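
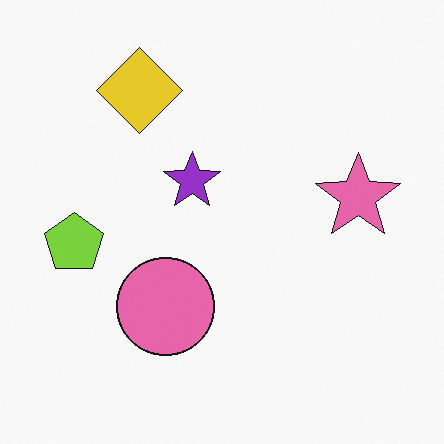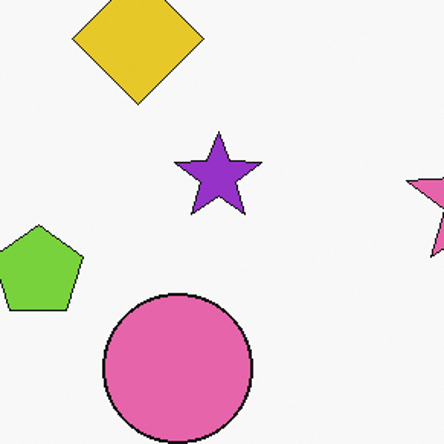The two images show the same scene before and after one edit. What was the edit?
The image was cropped to a modestly smaller region and rescaled.

The visible shapes are larger and the field of view is narrower; shapes near the original edges may be partly or wholly outside the frame — a crop-and-rescale.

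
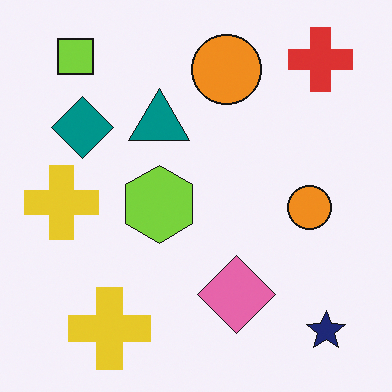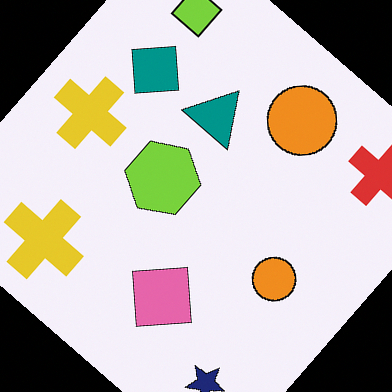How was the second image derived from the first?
The transformation is: rotated clockwise by a large amount — several tens of degrees.

Every shape is tilted by the same angle and the image corners show triangular fill wedges — a whole-image rotation by a non-right angle.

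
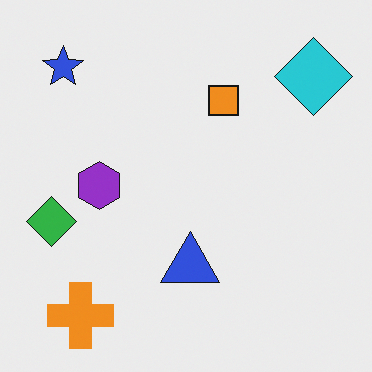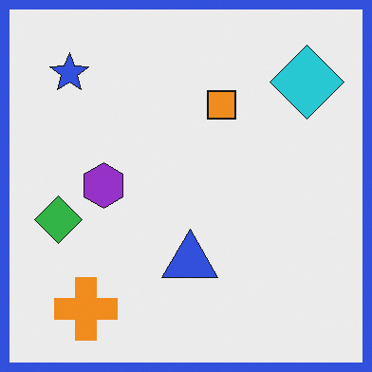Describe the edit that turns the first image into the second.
The transformation is: framed with a blue border.

A solid blue frame runs around the edge of the second image, with the content slightly shrunk inside it.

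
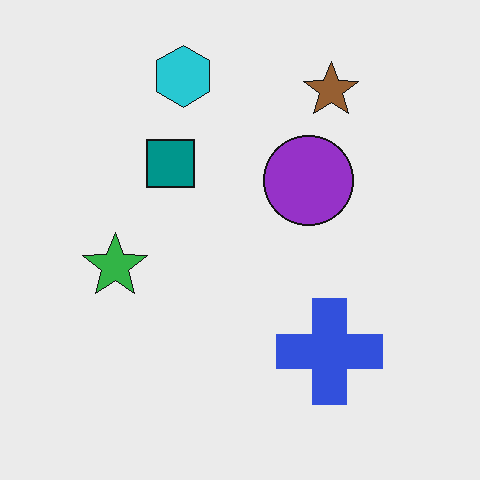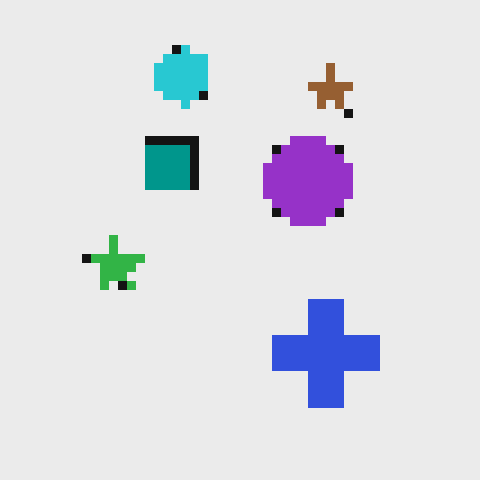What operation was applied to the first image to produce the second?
It was heavily pixelated into large blocks.

Shapes are reduced to large square blocks; fine edges and outlines are lost — a downscale-then-upscale (mosaic) effect.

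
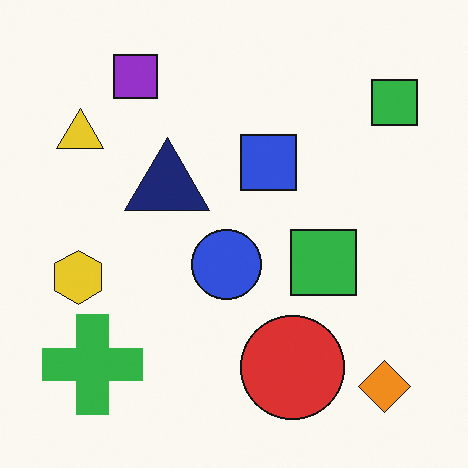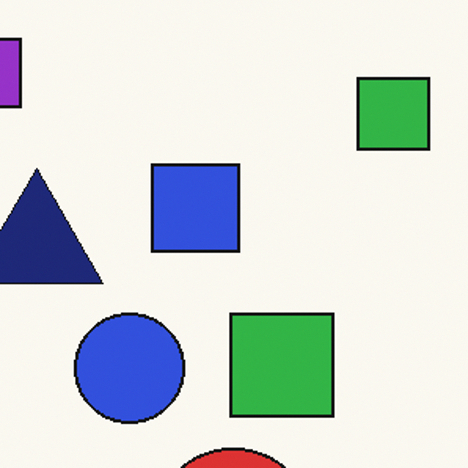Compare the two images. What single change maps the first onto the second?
This is the original image cropped slightly and scaled back up.

The visible shapes are larger and the field of view is narrower; shapes near the original edges may be partly or wholly outside the frame — a crop-and-rescale.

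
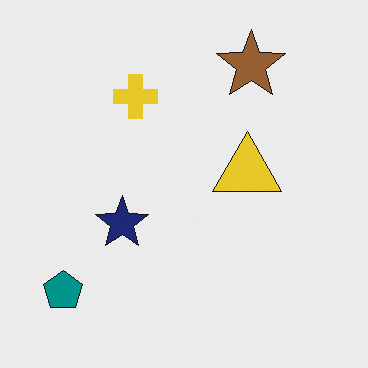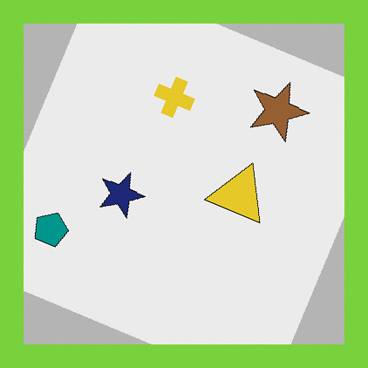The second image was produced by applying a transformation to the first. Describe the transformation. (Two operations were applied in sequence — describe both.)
The second image is the first rotated clockwise by a moderate amount, then framed with a lime border.

Every shape is tilted by the same angle and the image corners show triangular fill wedges — a whole-image rotation by a non-right angle. A solid lime frame runs around the edge of the second image, with the content slightly shrunk inside it.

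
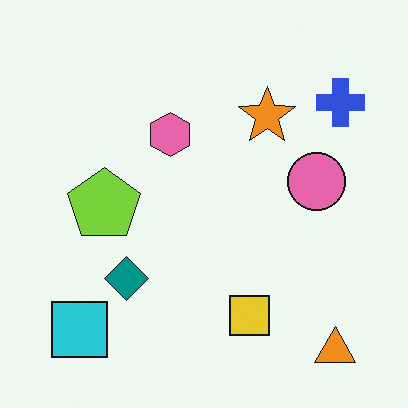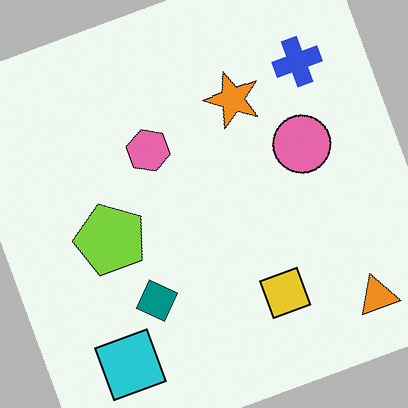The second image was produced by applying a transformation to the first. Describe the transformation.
It was rotated counter-clockwise by a moderate amount.

Every shape is tilted by the same angle and the image corners show triangular fill wedges — a whole-image rotation by a non-right angle.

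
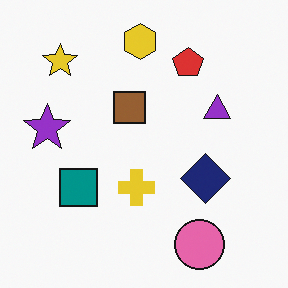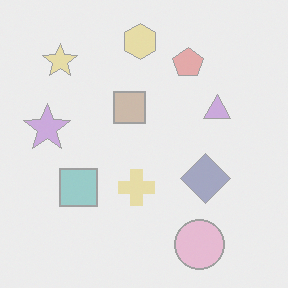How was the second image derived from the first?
The image was washed out (contrast reduced).

Tones are pushed toward mid-grey across the whole image — a global contrast change.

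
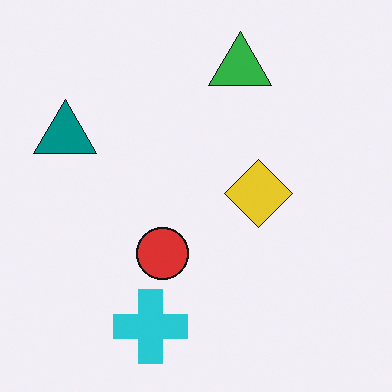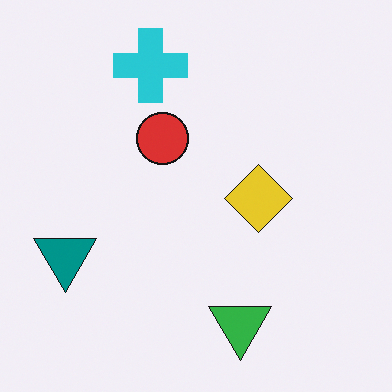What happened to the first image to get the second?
Flipped vertically (top ↔ bottom).

The cyan cross is in the bottom of the first image and the top of the second — shapes on opposite sides of the horizontal midline have swapped in a mirror flip.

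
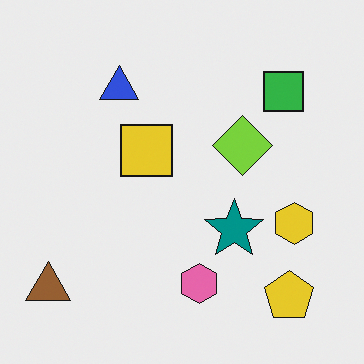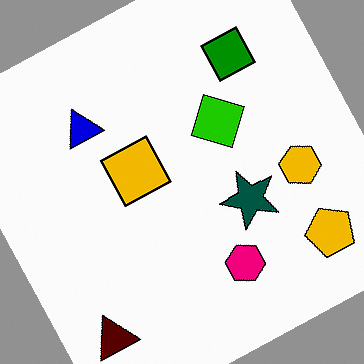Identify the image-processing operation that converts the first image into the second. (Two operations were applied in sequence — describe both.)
The transformation is: rotated counter-clockwise by a moderate amount, then boosted in contrast.

Every shape is tilted by the same angle and the image corners show triangular fill wedges — a whole-image rotation by a non-right angle. Tones are pushed away from mid-grey across the whole image — a global contrast change.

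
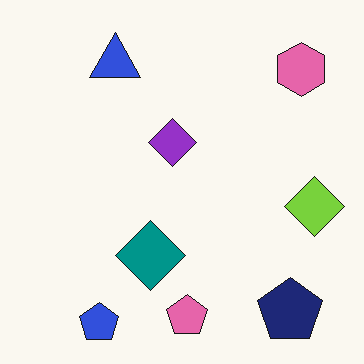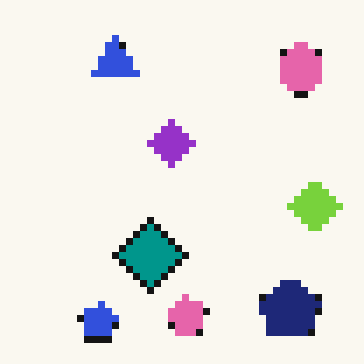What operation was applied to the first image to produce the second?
Pixelated into visible square blocks.

Shapes are reduced to large square blocks; fine edges and outlines are lost — a downscale-then-upscale (mosaic) effect.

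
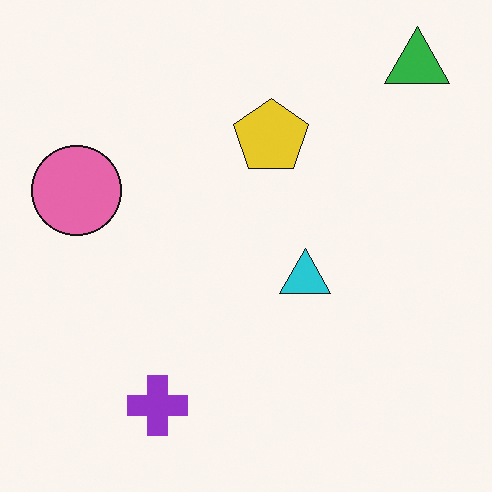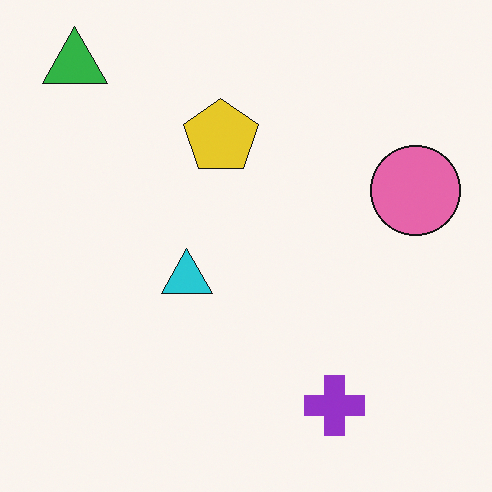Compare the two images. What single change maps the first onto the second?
The image was flipped horizontally (left ↔ right).

The green triangle is in the top-right of the first image and the top-left of the second — shapes on opposite sides of the vertical midline have swapped in a mirror flip.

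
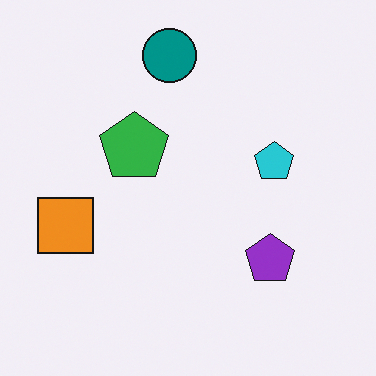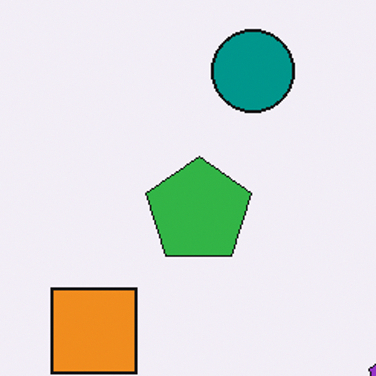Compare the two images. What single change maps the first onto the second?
The transformation is: cropped slightly and scaled back up.

The visible shapes are larger and the field of view is narrower; shapes near the original edges may be partly or wholly outside the frame — a crop-and-rescale.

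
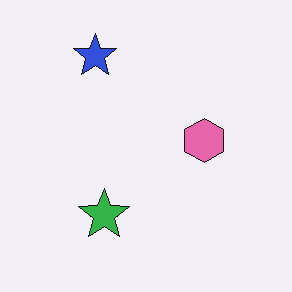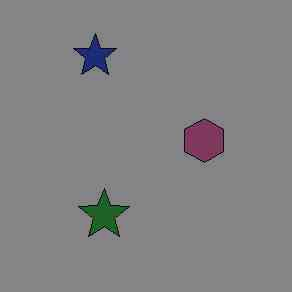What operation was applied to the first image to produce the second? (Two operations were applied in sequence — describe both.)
The image was degraded with heavy JPEG compression, then noticeably darkened.

Blocky 8×8 compression artifacts appear around shape edges and the flat background shows ringing — characteristic JPEG degradation. Every pixel — background and shapes alike — is uniformly darkened.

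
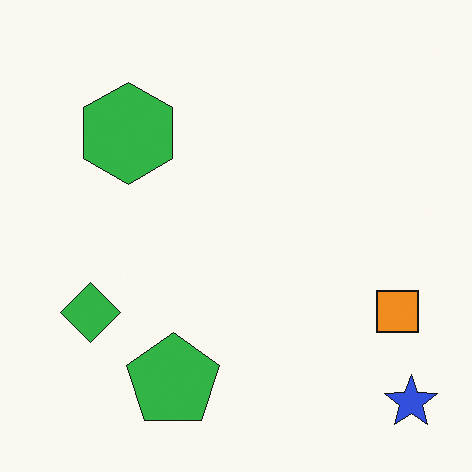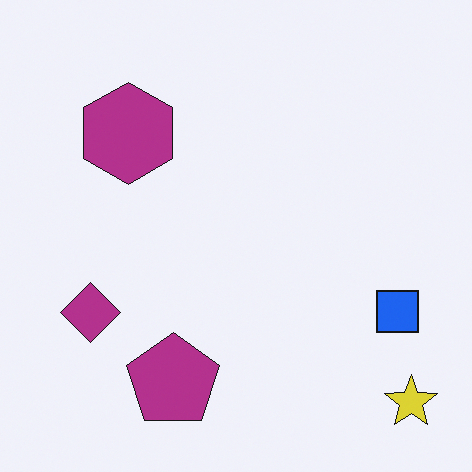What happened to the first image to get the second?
The image was hue-shifted through roughly half the color wheel.

Every shape's color has rotated by the same amount around the hue wheel — a uniform hue shift.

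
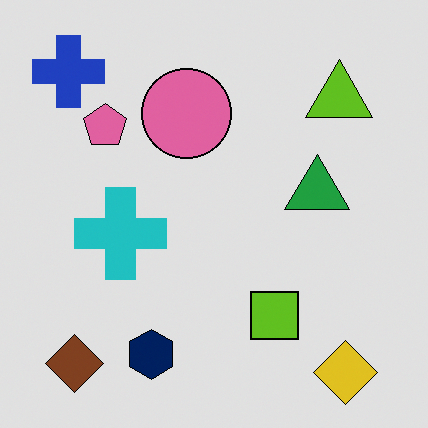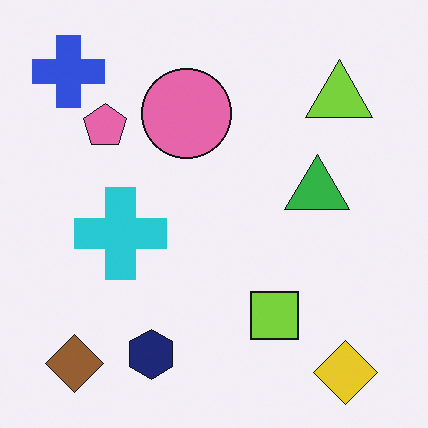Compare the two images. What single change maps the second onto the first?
The first image is the second posterized to a reduced palette.

Each flat color has snapped to a coarser quantized level — most visibly, the near-white background has dropped to a flat grey.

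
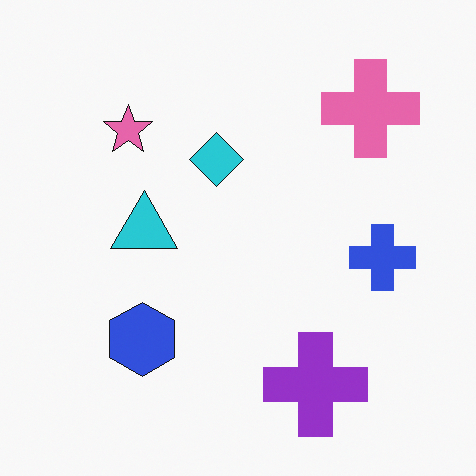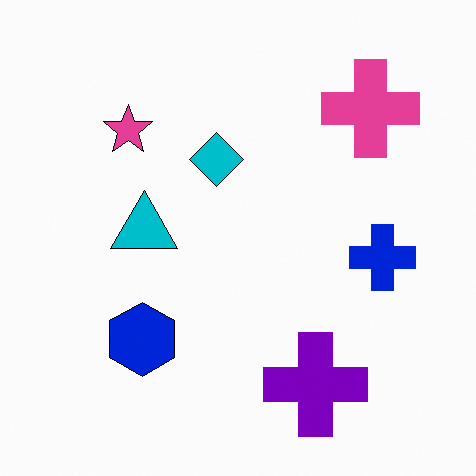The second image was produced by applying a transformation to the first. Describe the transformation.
Given slightly increased contrast.

Tones are pushed away from mid-grey across the whole image — a global contrast change.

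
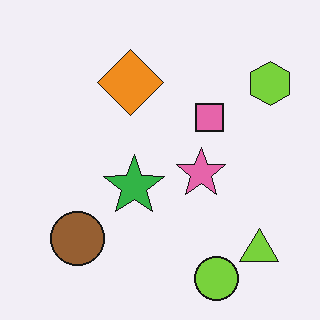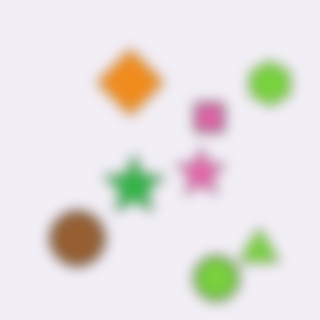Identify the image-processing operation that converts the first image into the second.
The second image is the first strongly gaussian-blurred.

Shape edges and outlines are uniformly softened across the whole image.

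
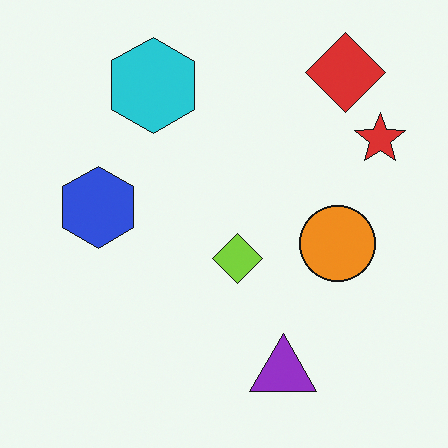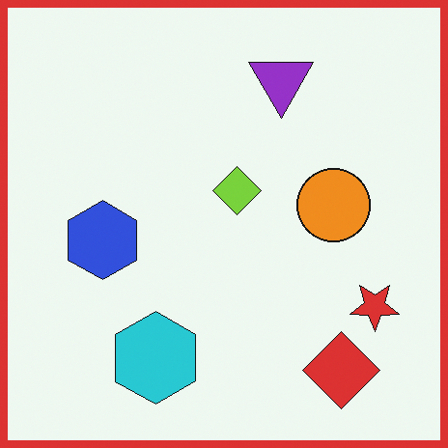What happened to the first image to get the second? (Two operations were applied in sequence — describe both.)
It was flipped vertically (top ↔ bottom), then framed with a red border.

The red diamond is in the top-right of the first image and the bottom-right of the second — shapes on opposite sides of the horizontal midline have swapped in a mirror flip. A solid red frame runs around the edge of the second image, with the content slightly shrunk inside it.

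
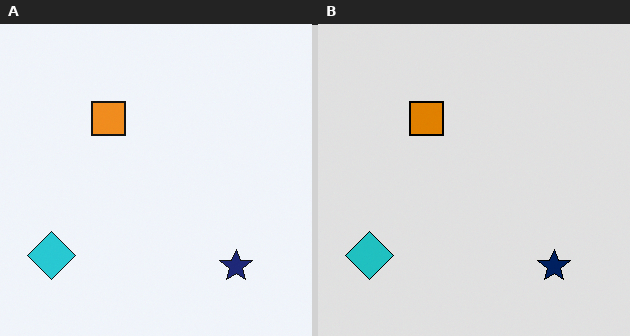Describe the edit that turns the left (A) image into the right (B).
This is the original image moderately posterized.

Each flat color has snapped to a coarser quantized level — most visibly, the near-white background has dropped to a flat grey.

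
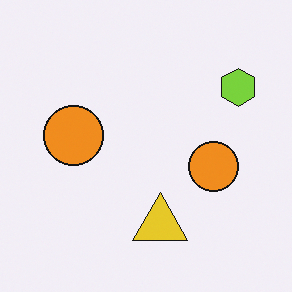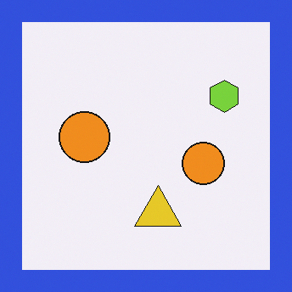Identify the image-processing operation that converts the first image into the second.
This is the original image framed with a blue border.

A solid blue frame runs around the edge of the second image, with the content slightly shrunk inside it.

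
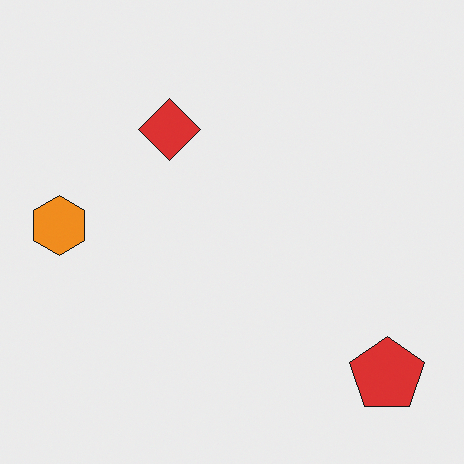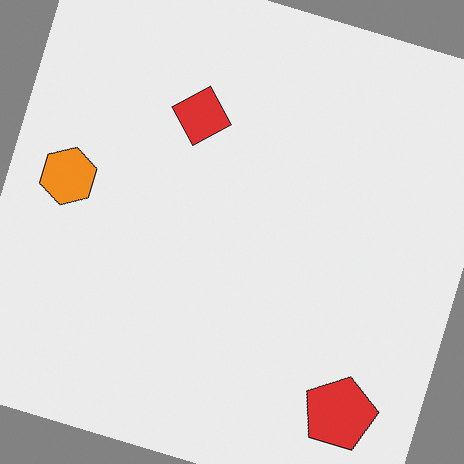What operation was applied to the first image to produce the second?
This is the original image rotated clockwise by a clearly visible amount.

Every shape is tilted by the same angle and the image corners show triangular fill wedges — a whole-image rotation by a non-right angle.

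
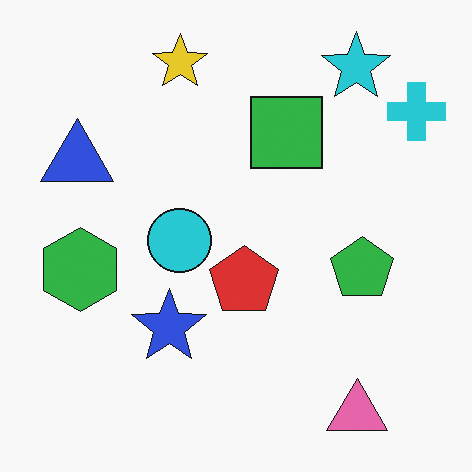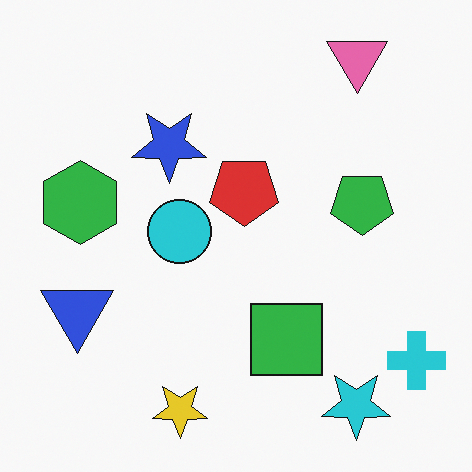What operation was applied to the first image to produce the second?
The second image is the first flipped vertically (top ↔ bottom).

The pink triangle is in the bottom-right of the first image and the top-right of the second — shapes on opposite sides of the horizontal midline have swapped in a mirror flip.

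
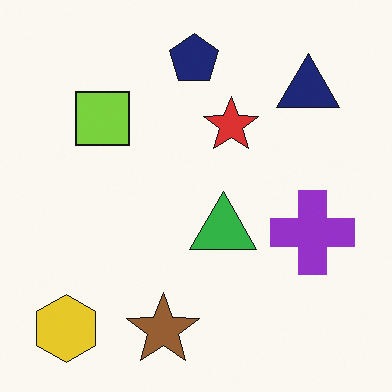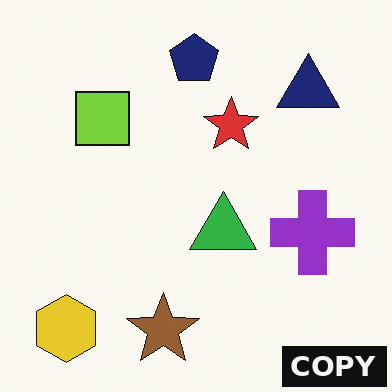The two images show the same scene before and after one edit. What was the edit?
The second image is the first watermarked with the text "COPY" in the lower-right corner.

A dark label reading "COPY" appears in the lower-right corner.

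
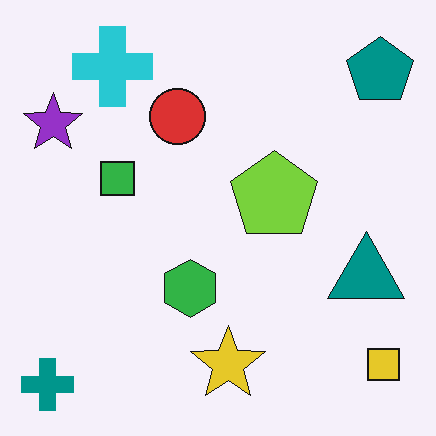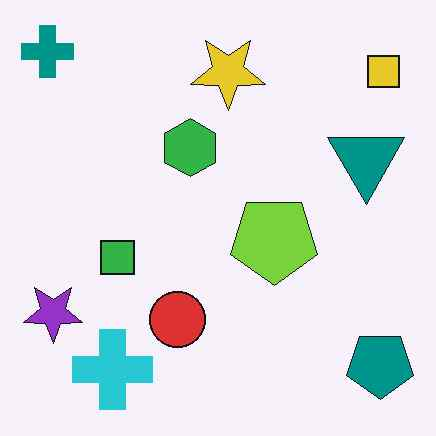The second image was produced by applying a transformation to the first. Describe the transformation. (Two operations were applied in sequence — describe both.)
This is the original image flipped vertically (top ↔ bottom), then given moderate JPEG compression.

The teal cross is in the bottom-left of the first image and the top-left of the second — shapes on opposite sides of the horizontal midline have swapped in a mirror flip. Blocky 8×8 compression artifacts appear around shape edges and the flat background shows ringing — characteristic JPEG degradation.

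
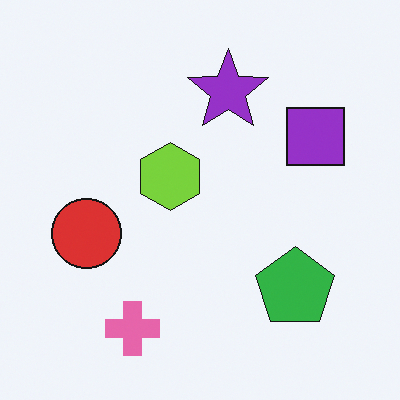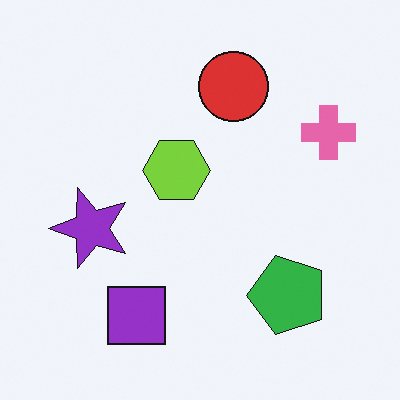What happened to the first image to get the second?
Transposed (reflected across the top-left ↔ bottom-right diagonal).

Shapes have swapped their row and column positions — what was in the top-right is now in the bottom-left — a diagonal reflection.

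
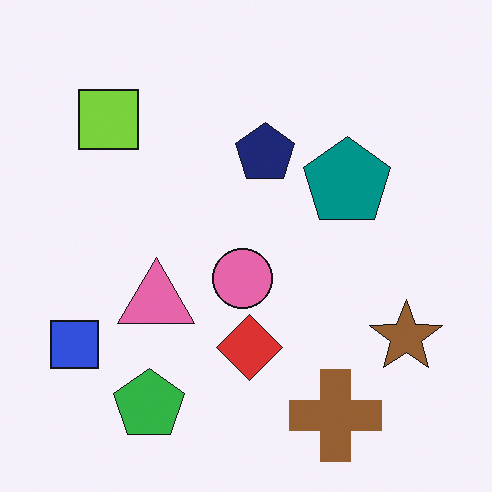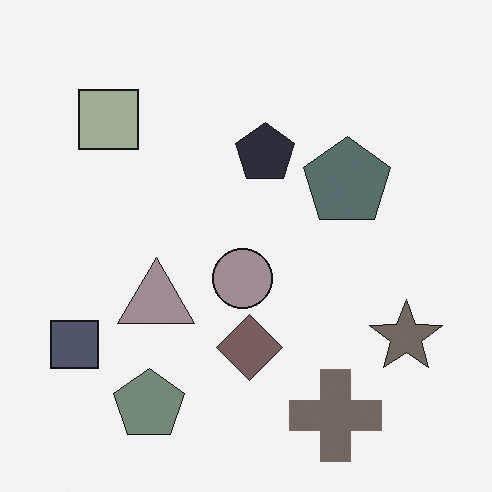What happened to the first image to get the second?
The image was heavily desaturated.

All colors are more muted and greyish — a global saturation change.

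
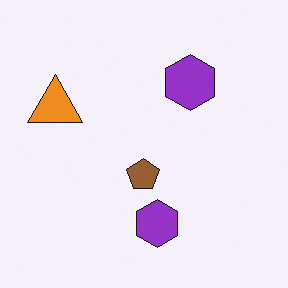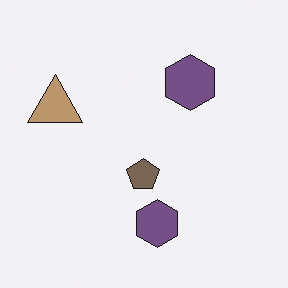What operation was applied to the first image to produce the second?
The image was made much more muted (saturation change).

All colors are more muted and greyish — a global saturation change.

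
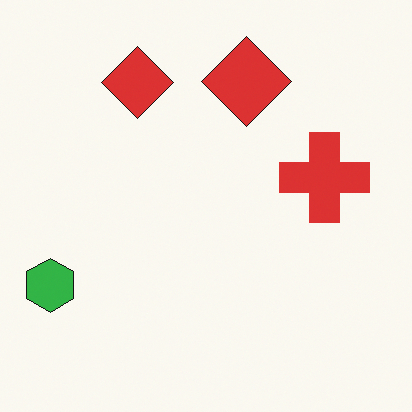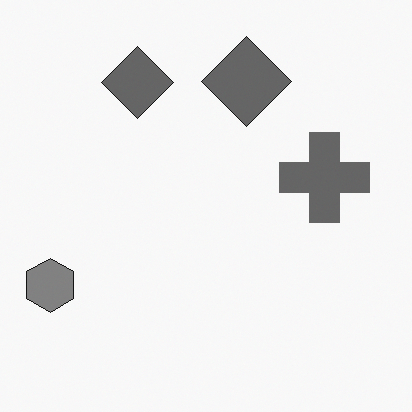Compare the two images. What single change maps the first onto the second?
It was converted to grayscale.

All color is removed — every shape is now a shade of grey.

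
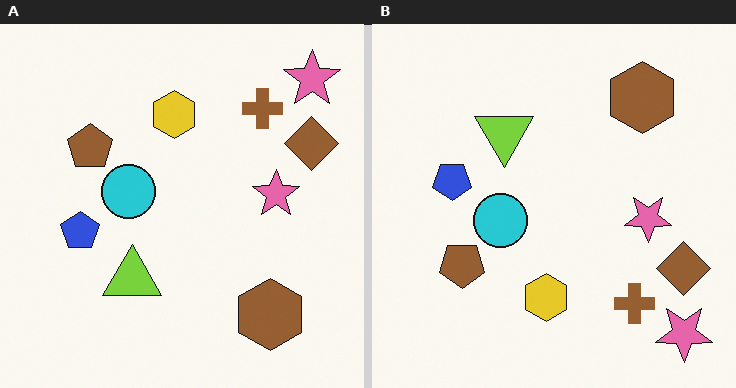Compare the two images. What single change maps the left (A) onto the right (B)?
It was flipped vertically (top ↔ bottom).

The brown hexagon is in the bottom-right of the left (A) image and the top-right of the right (B) — shapes on opposite sides of the horizontal midline have swapped in a mirror flip.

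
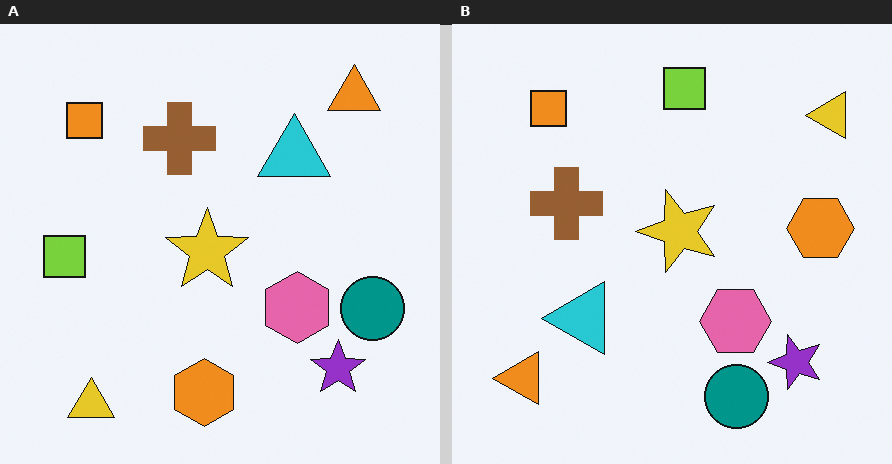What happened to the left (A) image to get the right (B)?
The right (B) image is the left (A) transposed (reflected across the top-left ↔ bottom-right diagonal).

Shapes have swapped their row and column positions — what was in the top-right is now in the bottom-left — a diagonal reflection.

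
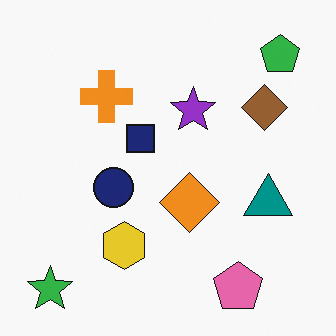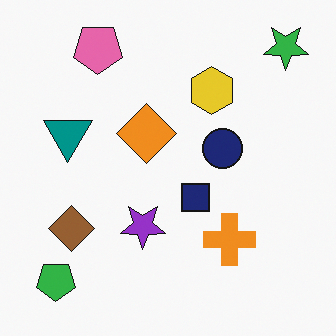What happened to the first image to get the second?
Rotated 180°.

The green star sits in the bottom-left of the first image and the top-right of the second — consistent with a whole-image 180° rotation.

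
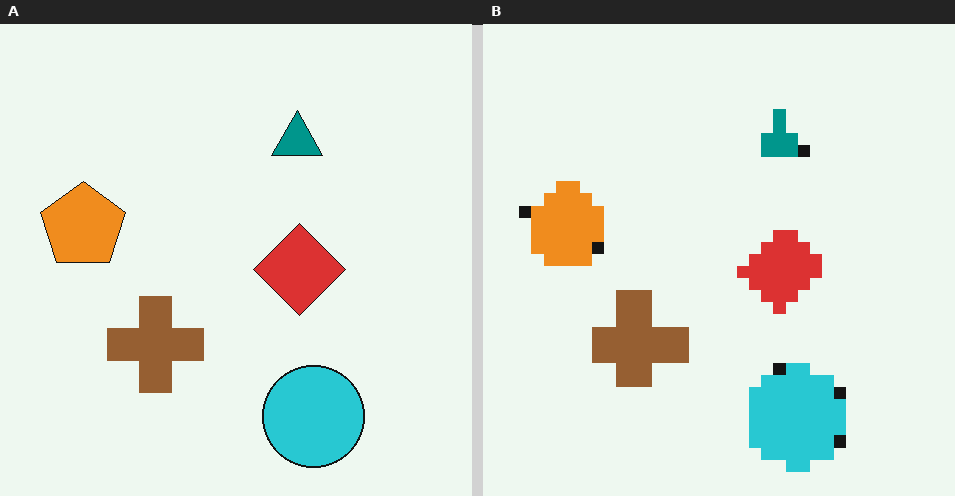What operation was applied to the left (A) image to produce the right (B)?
The right (B) image is the left (A) heavily pixelated into large blocks.

Shapes are reduced to large square blocks; fine edges and outlines are lost — a downscale-then-upscale (mosaic) effect.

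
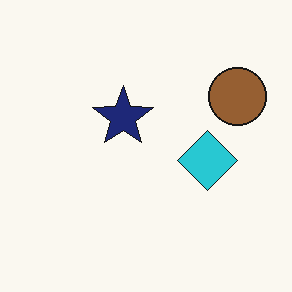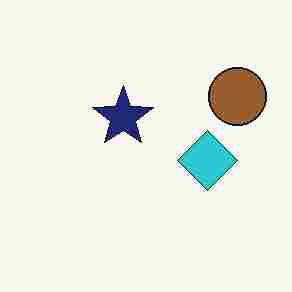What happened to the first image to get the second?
This is the original image heavily JPEG-compressed with obvious blocking artifacts.

Blocky 8×8 compression artifacts appear around shape edges and the flat background shows ringing — characteristic JPEG degradation.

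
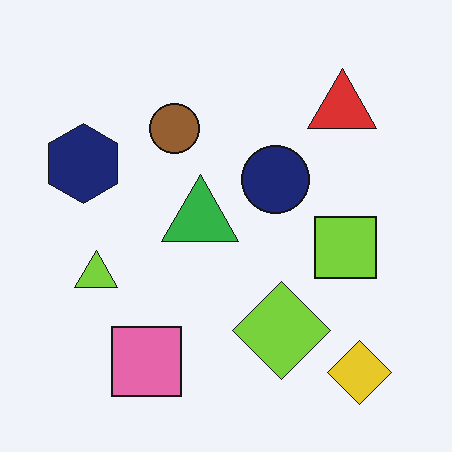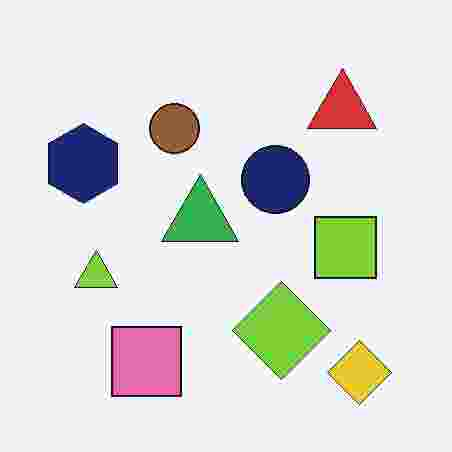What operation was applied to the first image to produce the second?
The transformation is: degraded with heavy JPEG compression.

Blocky 8×8 compression artifacts appear around shape edges and the flat background shows ringing — characteristic JPEG degradation.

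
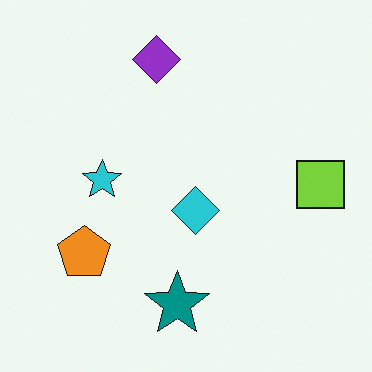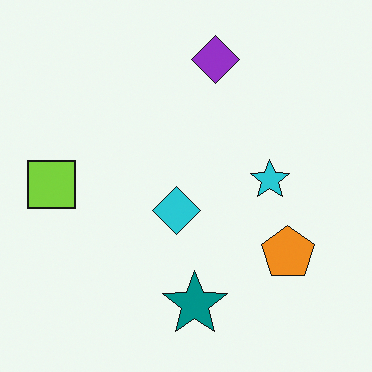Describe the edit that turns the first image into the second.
This is the original image flipped horizontally (left ↔ right).

The lime square is in the right of the first image and the left of the second — shapes on opposite sides of the vertical midline have swapped in a mirror flip.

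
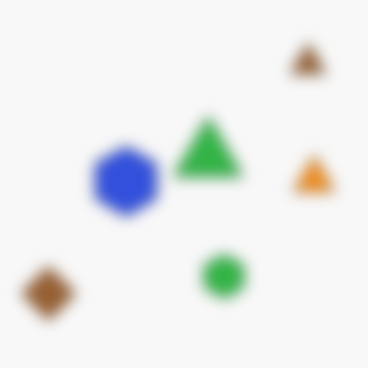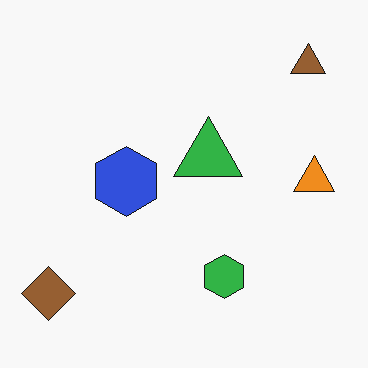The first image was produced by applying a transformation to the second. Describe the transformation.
The transformation is: strongly gaussian-blurred.

Shape edges and outlines are uniformly softened across the whole image.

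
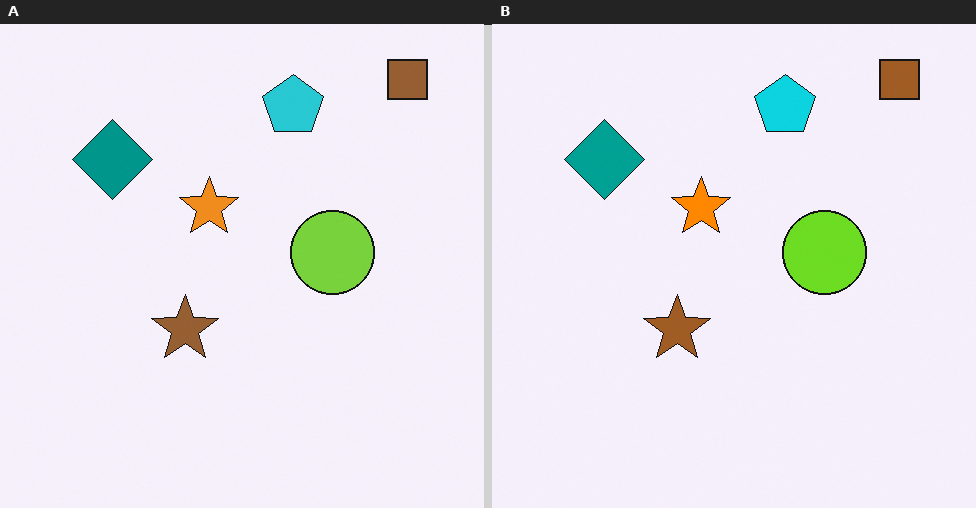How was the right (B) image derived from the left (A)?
Slightly oversaturated.

All colors are more vivid — a global saturation change.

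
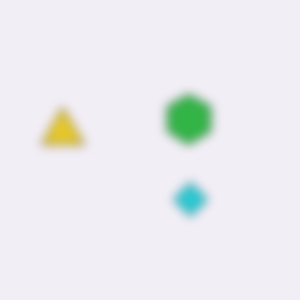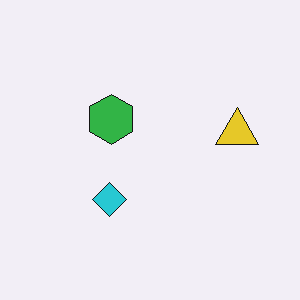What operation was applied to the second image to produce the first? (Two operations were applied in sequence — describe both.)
The image was flipped horizontally (left ↔ right), then strongly gaussian-blurred.

The yellow triangle is in the right of the second image and the left of the first — shapes on opposite sides of the vertical midline have swapped in a mirror flip. Shape edges and outlines are uniformly softened across the whole image.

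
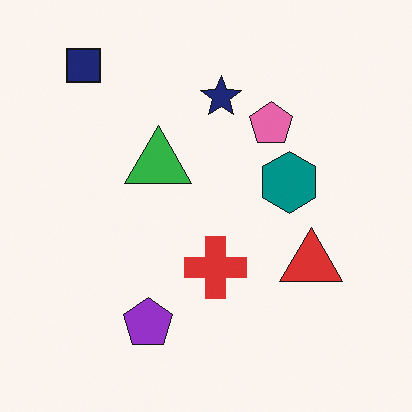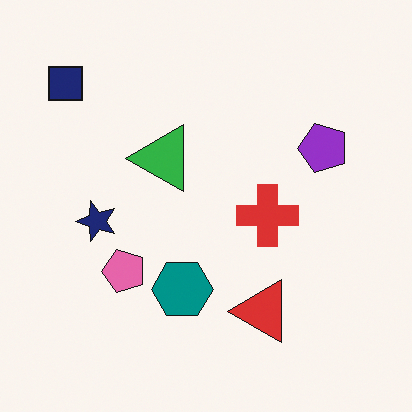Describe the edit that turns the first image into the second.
The second image is the first transposed (reflected across the top-left ↔ bottom-right diagonal).

Shapes have swapped their row and column positions — what was in the top-right is now in the bottom-left — a diagonal reflection.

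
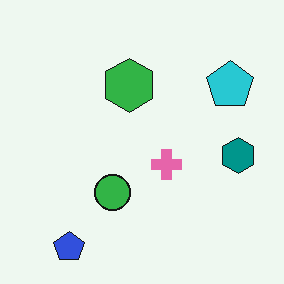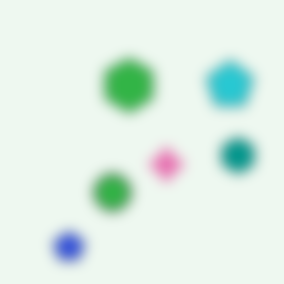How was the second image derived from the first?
The image was heavily blurred.

Shape edges and outlines are uniformly softened across the whole image.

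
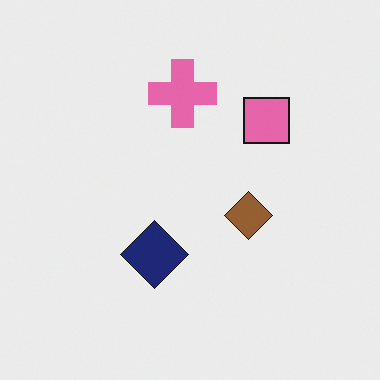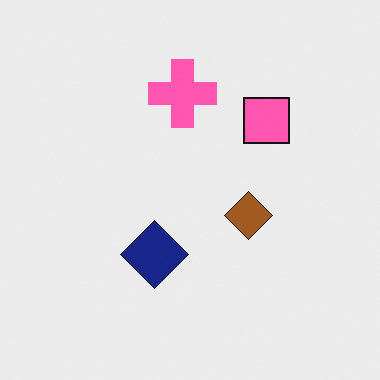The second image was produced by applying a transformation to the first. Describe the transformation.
It was slightly oversaturated.

All colors are more vivid — a global saturation change.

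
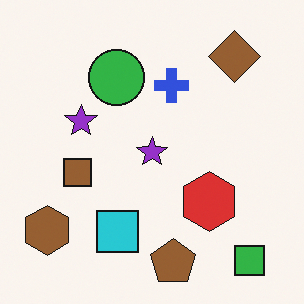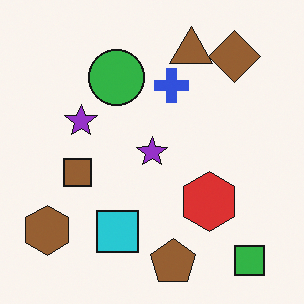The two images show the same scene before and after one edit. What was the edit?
This is the original image overlaid with an additional brown triangle.

A brown triangle appears in the second image that is absent from the first.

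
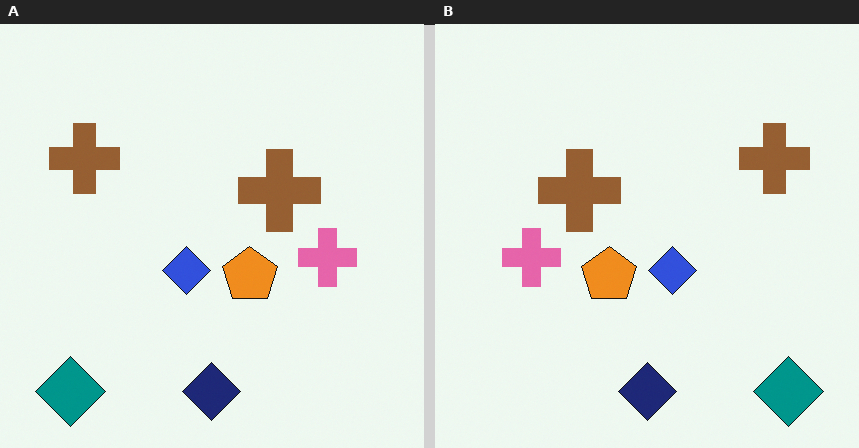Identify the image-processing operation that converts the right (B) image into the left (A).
The transformation is: flipped horizontally (left ↔ right).

The teal diamond is in the bottom-right of the right (B) image and the bottom-left of the left (A) — shapes on opposite sides of the vertical midline have swapped in a mirror flip.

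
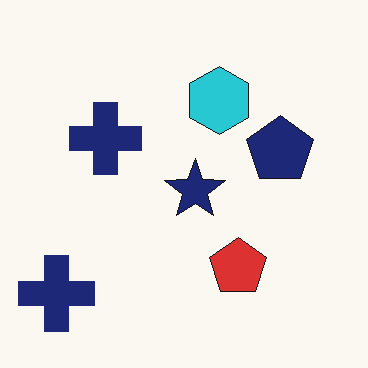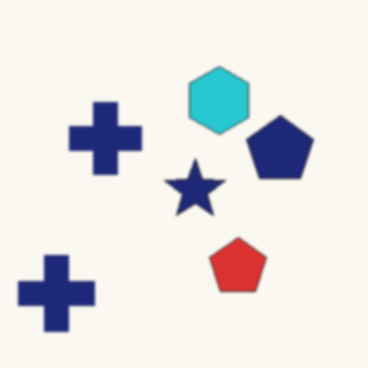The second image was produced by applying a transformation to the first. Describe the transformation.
Slightly softened.

Shape edges and outlines are uniformly softened across the whole image.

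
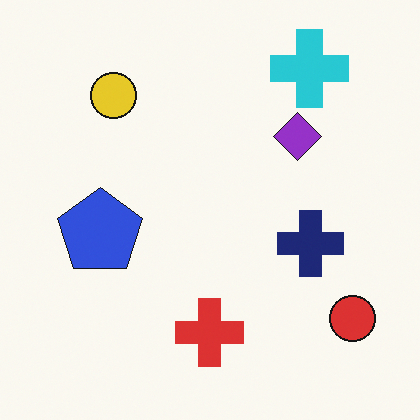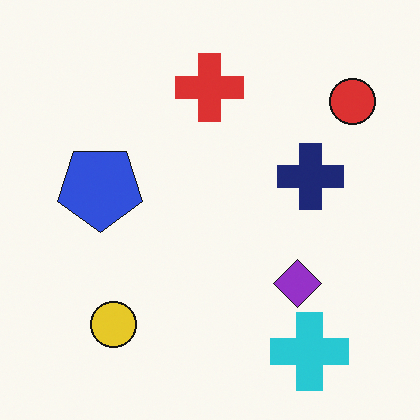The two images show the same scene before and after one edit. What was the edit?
The transformation is: flipped vertically (top ↔ bottom).

The cyan cross is in the top-right of the first image and the bottom-right of the second — shapes on opposite sides of the horizontal midline have swapped in a mirror flip.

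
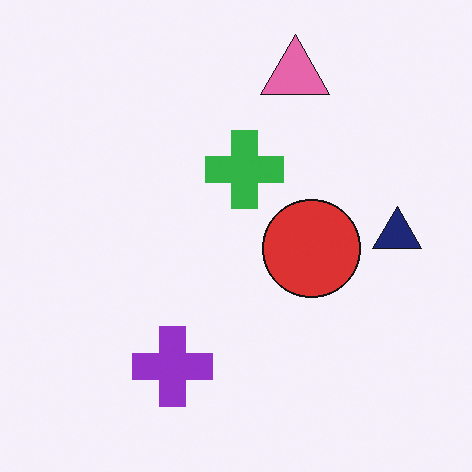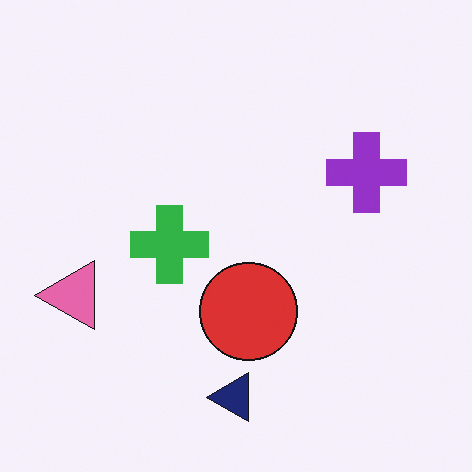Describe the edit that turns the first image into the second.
Transposed (reflected across the top-left ↔ bottom-right diagonal).

Shapes have swapped their row and column positions — what was in the top-right is now in the bottom-left — a diagonal reflection.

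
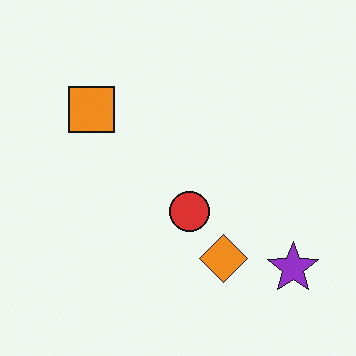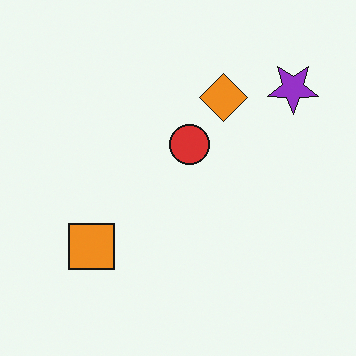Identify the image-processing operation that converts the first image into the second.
The transformation is: flipped vertically (top ↔ bottom).

The purple star is in the bottom-right of the first image and the top-right of the second — shapes on opposite sides of the horizontal midline have swapped in a mirror flip.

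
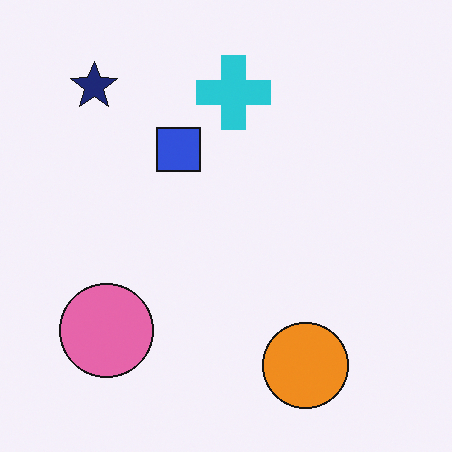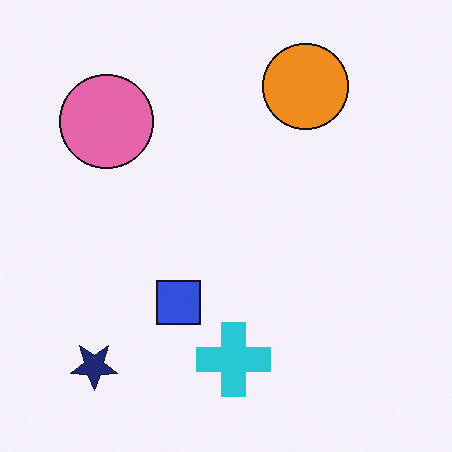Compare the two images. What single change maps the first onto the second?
The image was flipped vertically (top ↔ bottom).

The navy star is in the top-left of the first image and the bottom-left of the second — shapes on opposite sides of the horizontal midline have swapped in a mirror flip.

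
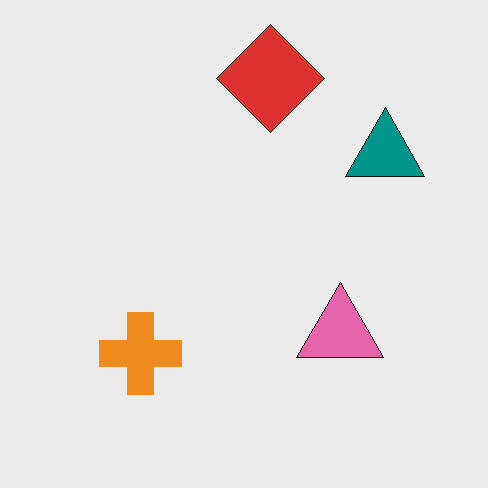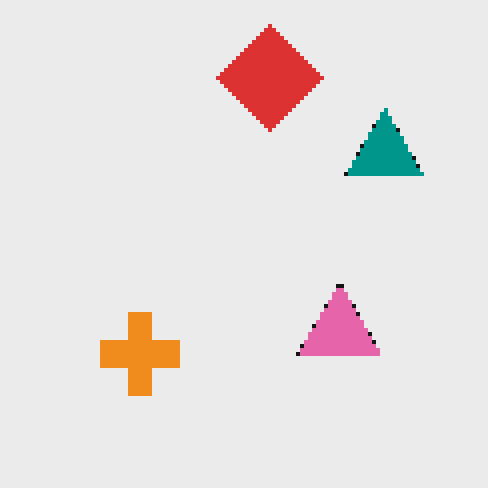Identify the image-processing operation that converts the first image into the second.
The second image is the first lightly pixelated (a mild mosaic effect).

Shapes are reduced to large square blocks; fine edges and outlines are lost — a downscale-then-upscale (mosaic) effect.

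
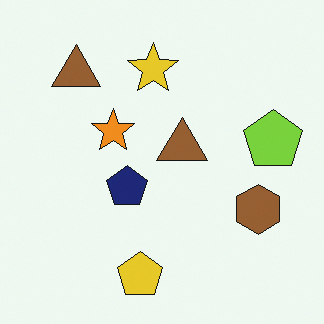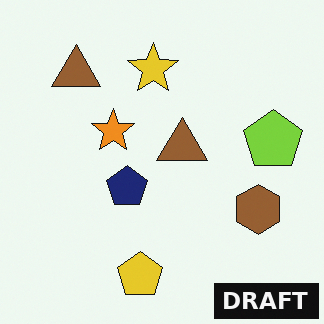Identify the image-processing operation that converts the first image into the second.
It was watermarked with the text "DRAFT" in the lower-right corner.

A dark label reading "DRAFT" appears in the lower-right corner.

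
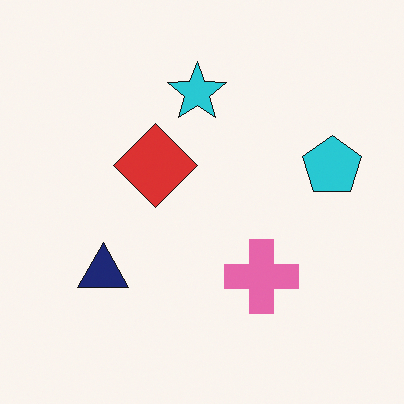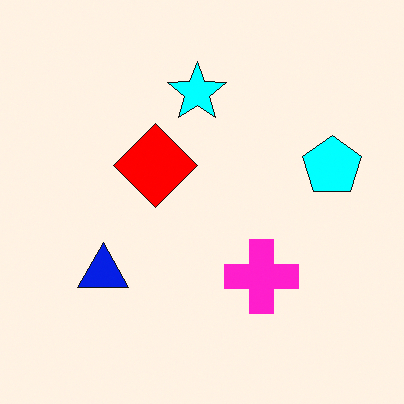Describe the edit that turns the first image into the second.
The image was heavily oversaturated.

All colors are more vivid — a global saturation change.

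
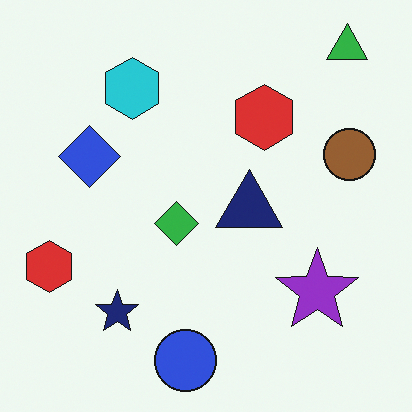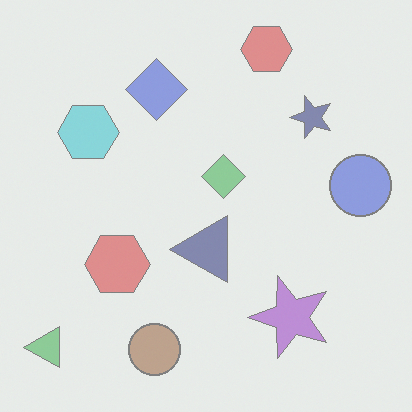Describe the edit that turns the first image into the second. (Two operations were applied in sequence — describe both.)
The image was given much lower contrast, then transposed (reflected across the top-left ↔ bottom-right diagonal).

Tones are pushed toward mid-grey across the whole image — a global contrast change. Shapes have swapped their row and column positions — what was in the top-right is now in the bottom-left — a diagonal reflection.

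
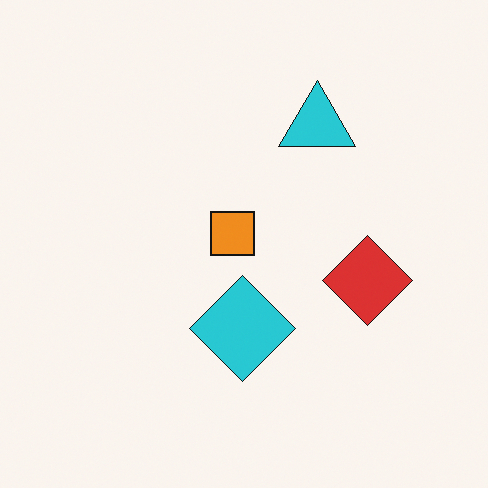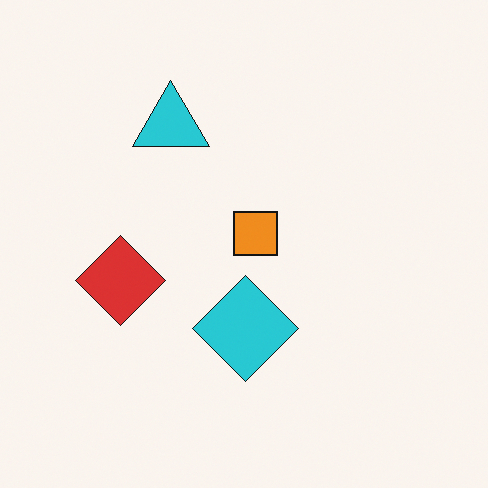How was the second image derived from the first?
Flipped horizontally (left ↔ right).

The red diamond is in the right of the first image and the left of the second — shapes on opposite sides of the vertical midline have swapped in a mirror flip.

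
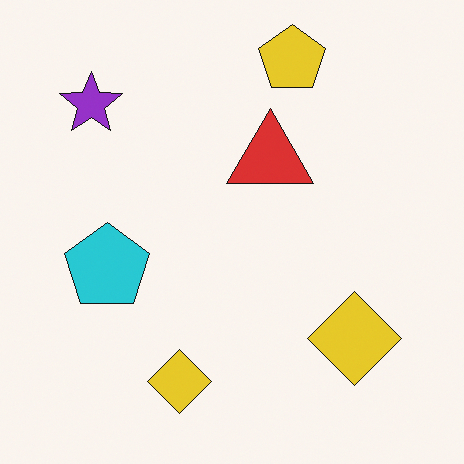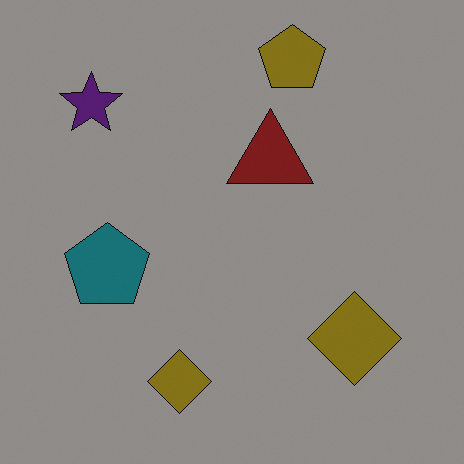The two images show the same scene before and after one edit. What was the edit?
The second image is the first substantially darkened.

Every pixel — background and shapes alike — is uniformly darkened.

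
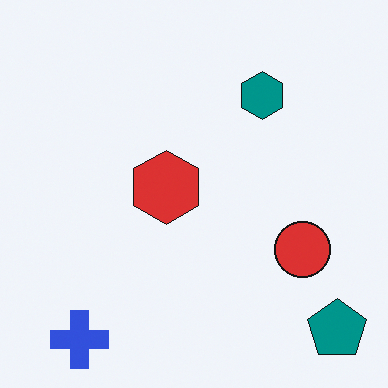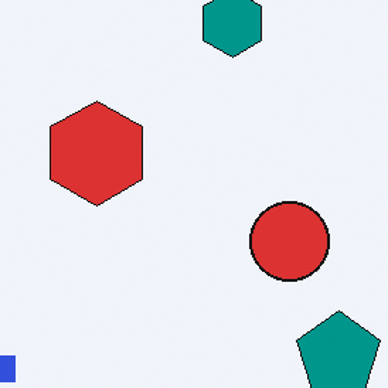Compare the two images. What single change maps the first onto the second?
The second image is the first cropped slightly and scaled back up.

The visible shapes are larger and the field of view is narrower; shapes near the original edges may be partly or wholly outside the frame — a crop-and-rescale.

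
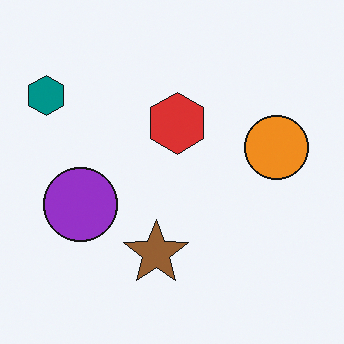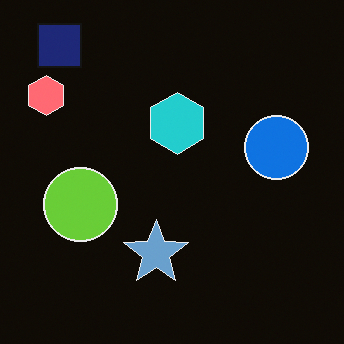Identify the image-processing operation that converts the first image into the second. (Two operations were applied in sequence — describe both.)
Color-inverted (negative), then overlaid with an additional navy square.

The light background has become dark and every shape's color is its complement — a photographic negative. A navy square appears in the second image that is absent from the first.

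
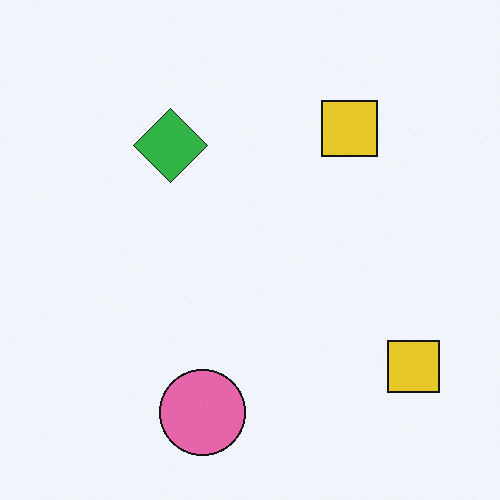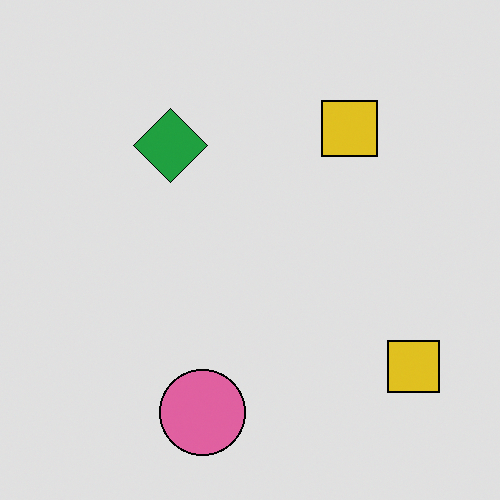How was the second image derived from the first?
Posterized to a reduced palette.

Each flat color has snapped to a coarser quantized level — most visibly, the near-white background has dropped to a flat grey.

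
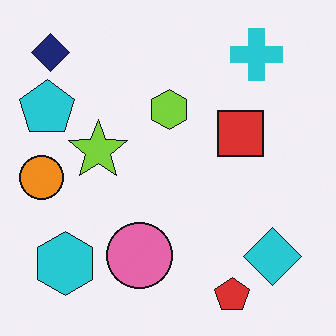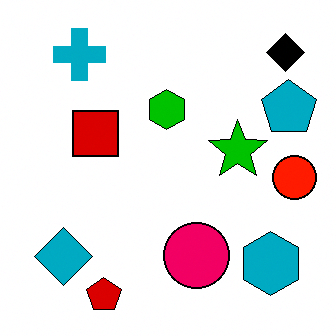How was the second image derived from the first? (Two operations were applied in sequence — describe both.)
The transformation is: flipped horizontally (left ↔ right), then given much higher contrast.

The orange circle is in the left of the first image and the right of the second — shapes on opposite sides of the vertical midline have swapped in a mirror flip. Tones are pushed away from mid-grey across the whole image — a global contrast change.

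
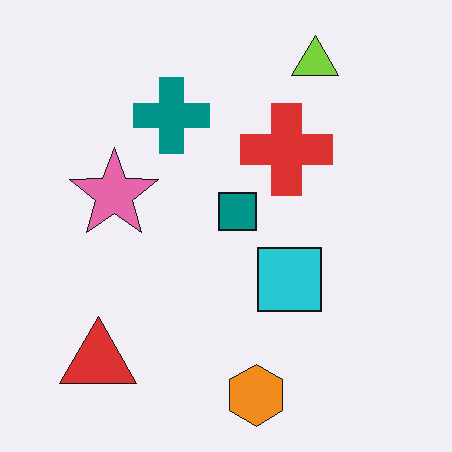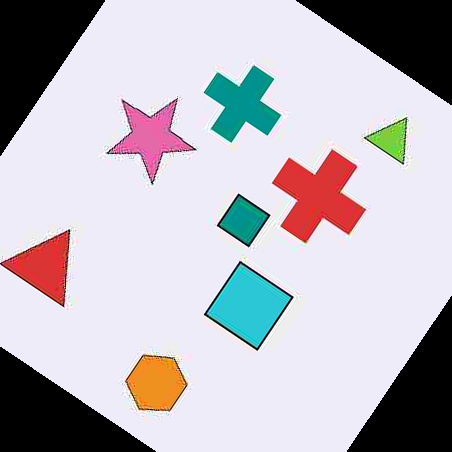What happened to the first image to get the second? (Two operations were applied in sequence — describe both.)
The second image is the first heavily JPEG-compressed with obvious blocking artifacts, then rotated clockwise by a large amount — several tens of degrees.

Blocky 8×8 compression artifacts appear around shape edges and the flat background shows ringing — characteristic JPEG degradation. Every shape is tilted by the same angle and the image corners show triangular fill wedges — a whole-image rotation by a non-right angle.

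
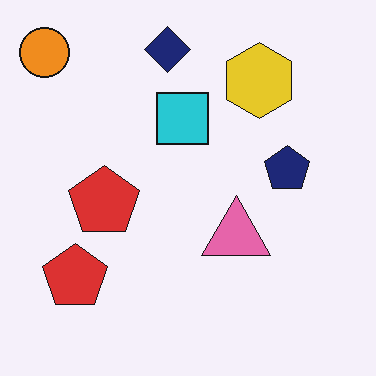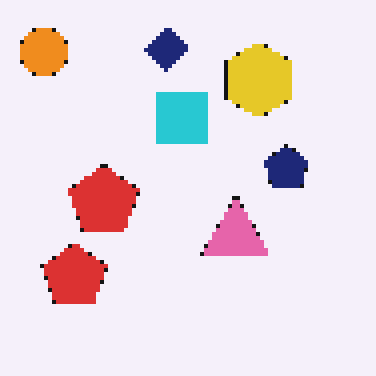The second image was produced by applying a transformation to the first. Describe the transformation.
This is the original image lightly pixelated (a mild mosaic effect).

Shapes are reduced to large square blocks; fine edges and outlines are lost — a downscale-then-upscale (mosaic) effect.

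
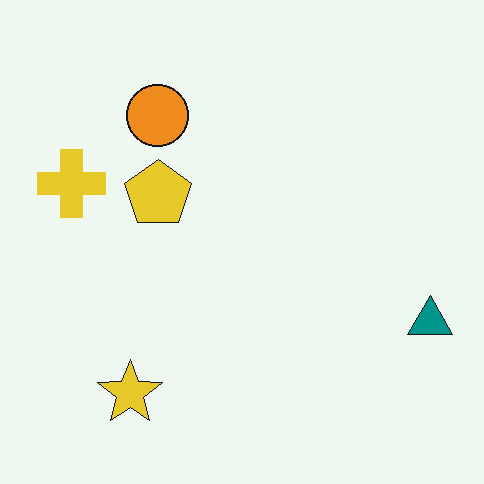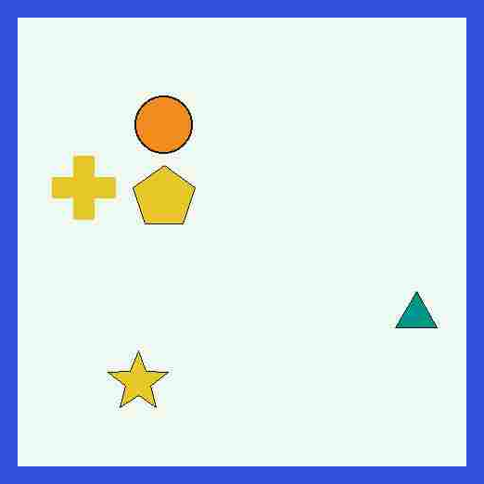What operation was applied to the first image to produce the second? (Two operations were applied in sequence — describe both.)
The transformation is: heavily JPEG-compressed with obvious blocking artifacts, then framed with a blue border.

Blocky 8×8 compression artifacts appear around shape edges and the flat background shows ringing — characteristic JPEG degradation. A solid blue frame runs around the edge of the second image, with the content slightly shrunk inside it.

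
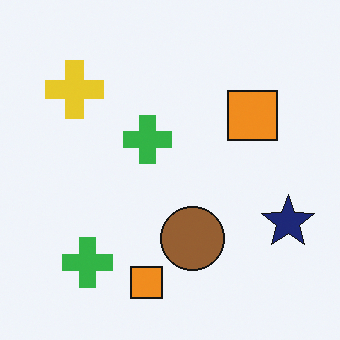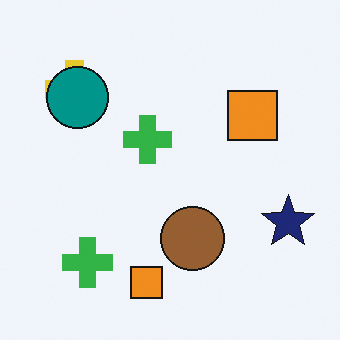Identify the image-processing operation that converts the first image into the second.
It was overlaid with an additional teal circle.

A teal circle appears in the second image that is absent from the first.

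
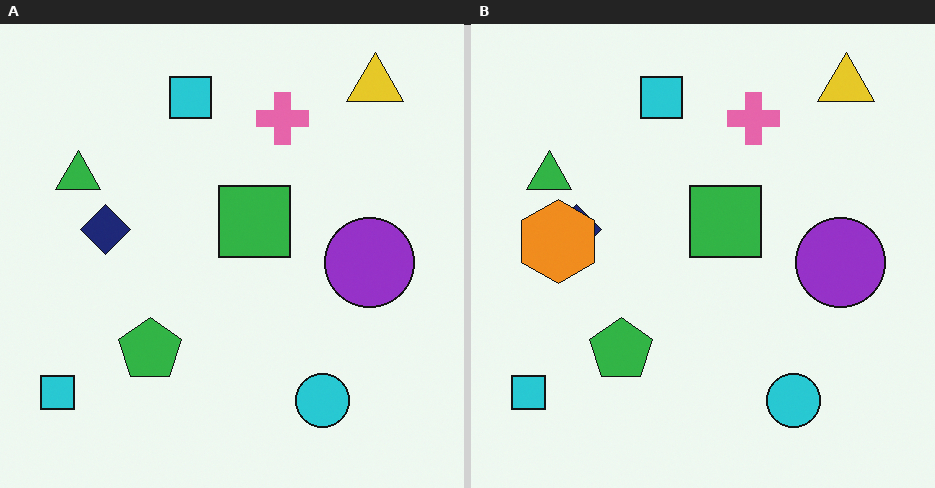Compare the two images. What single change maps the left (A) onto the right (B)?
Overlaid with an additional orange hexagon.

An orange hexagon appears in the right (B) image that is absent from the left (A).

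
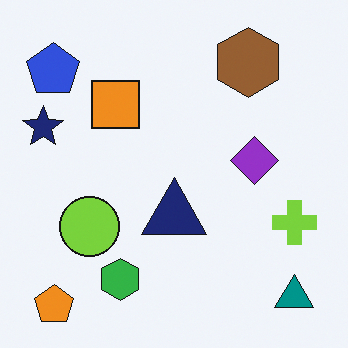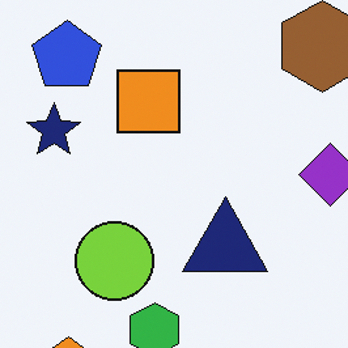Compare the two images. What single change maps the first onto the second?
The transformation is: cropped to a modestly smaller region and rescaled.

The visible shapes are larger and the field of view is narrower; shapes near the original edges may be partly or wholly outside the frame — a crop-and-rescale.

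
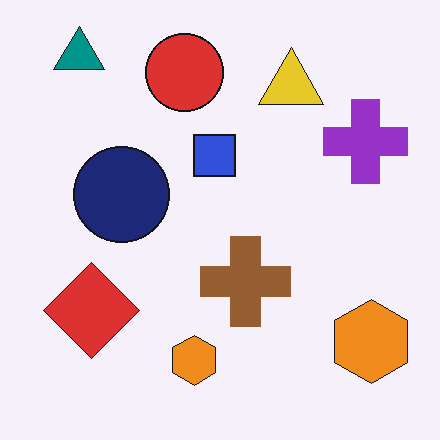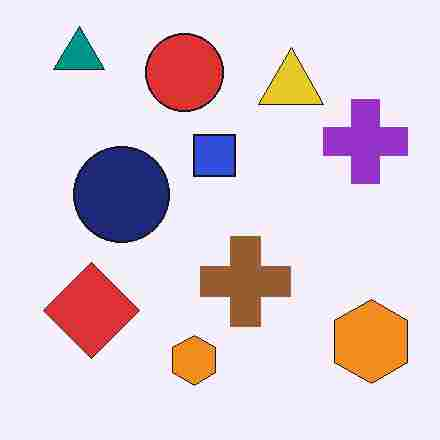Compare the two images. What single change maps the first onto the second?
The second image is the first degraded with heavy JPEG compression.

Blocky 8×8 compression artifacts appear around shape edges and the flat background shows ringing — characteristic JPEG degradation.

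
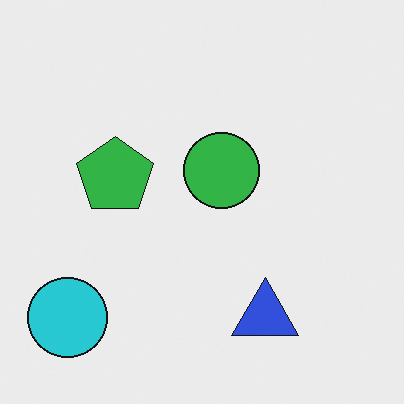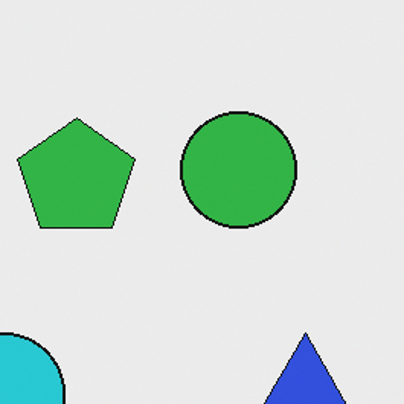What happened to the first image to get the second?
This is the original image cropped slightly and scaled back up.

The visible shapes are larger and the field of view is narrower; shapes near the original edges may be partly or wholly outside the frame — a crop-and-rescale.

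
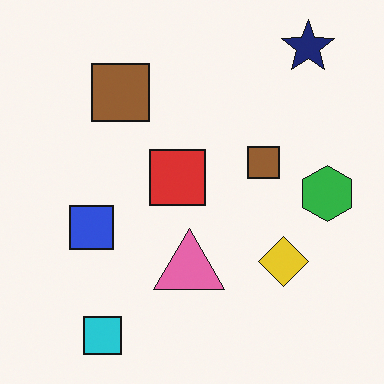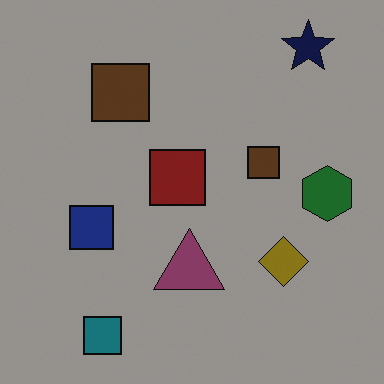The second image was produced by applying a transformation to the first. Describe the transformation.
The second image is the first darkened a lot.

Every pixel — background and shapes alike — is uniformly darkened.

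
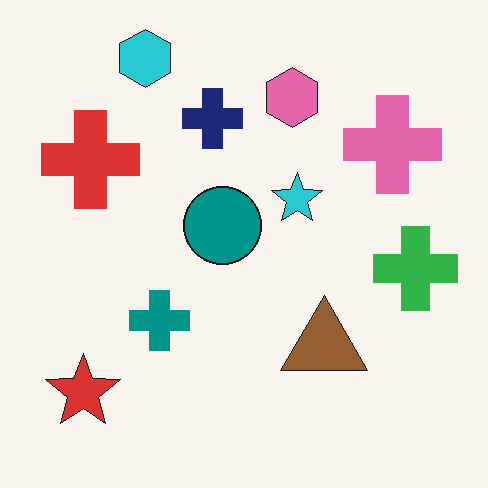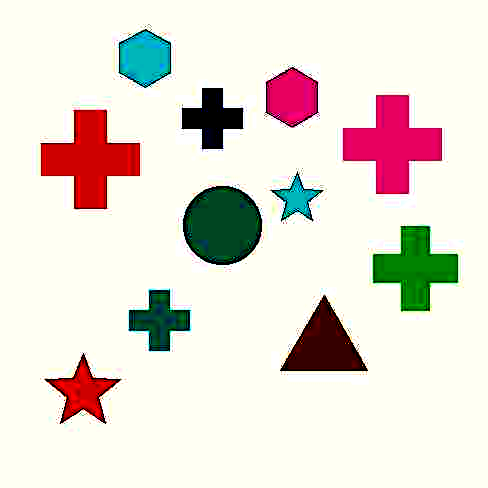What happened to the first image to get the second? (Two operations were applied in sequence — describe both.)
Degraded with heavy JPEG compression, then boosted in contrast.

Blocky 8×8 compression artifacts appear around shape edges and the flat background shows ringing — characteristic JPEG degradation. Tones are pushed away from mid-grey across the whole image — a global contrast change.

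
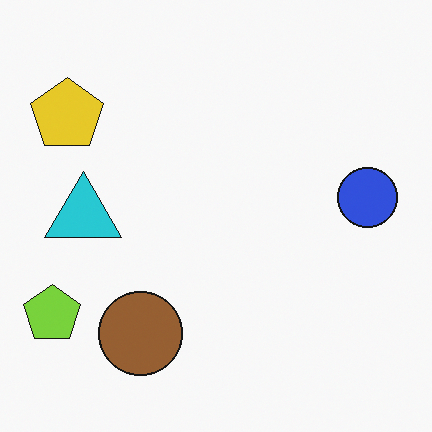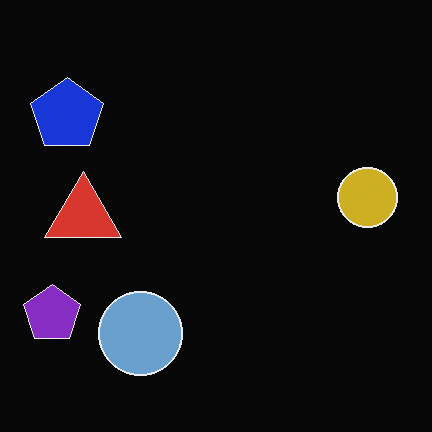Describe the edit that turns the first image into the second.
The transformation is: color-inverted (negative).

The light background has become dark and every shape's color is its complement — a photographic negative.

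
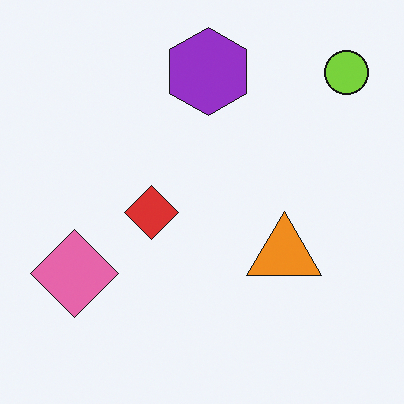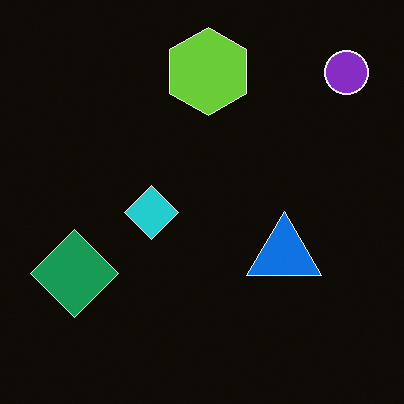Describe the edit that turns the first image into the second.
The second image is the first color-inverted (negative).

The light background has become dark and every shape's color is its complement — a photographic negative.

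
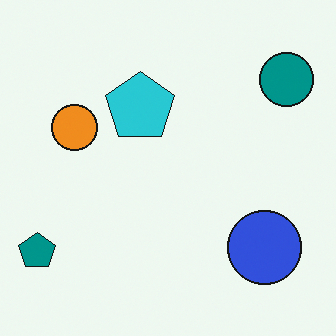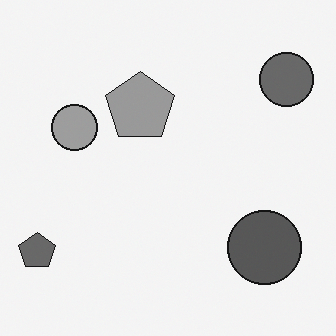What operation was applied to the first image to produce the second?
The second image is the first converted to grayscale.

All color is removed — every shape is now a shade of grey.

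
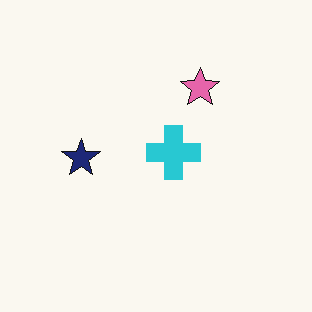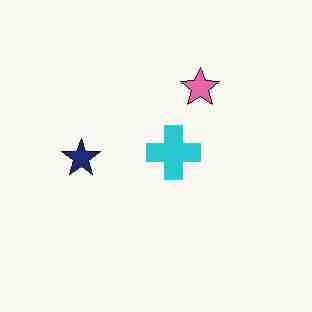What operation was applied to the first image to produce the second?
The second image is the first degraded with heavy JPEG compression.

Blocky 8×8 compression artifacts appear around shape edges and the flat background shows ringing — characteristic JPEG degradation.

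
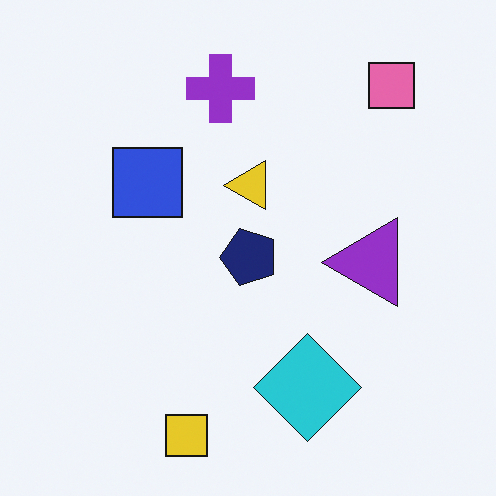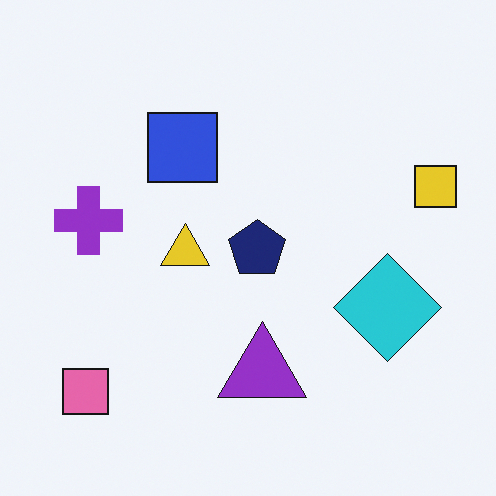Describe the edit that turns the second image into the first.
It was transposed (reflected across the top-left ↔ bottom-right diagonal).

Shapes have swapped their row and column positions — what was in the top-right is now in the bottom-left — a diagonal reflection.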